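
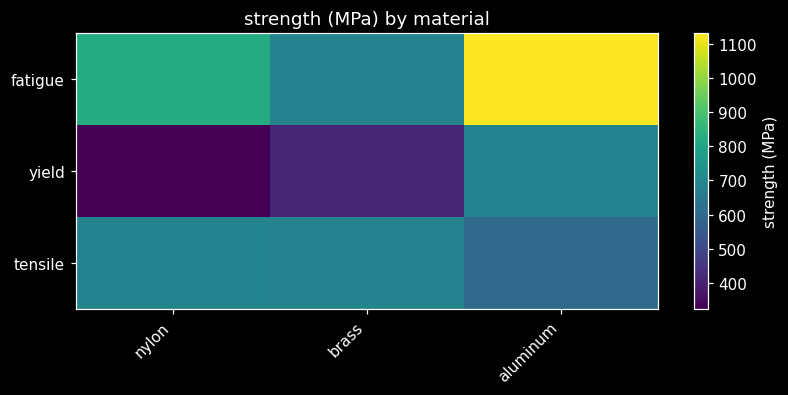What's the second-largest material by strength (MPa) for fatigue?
Top 3 for fatigue: aluminum ≈ 1100, nylon ≈ 800, brass ≈ 700.

nylon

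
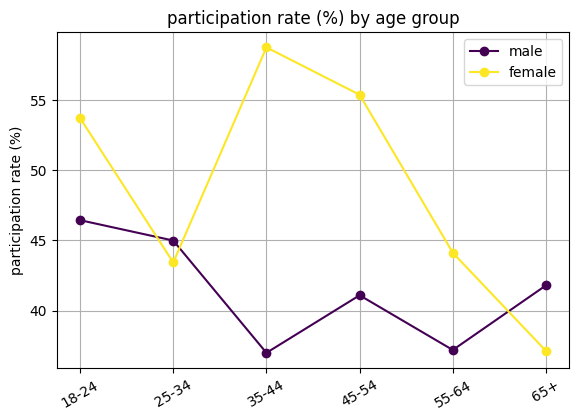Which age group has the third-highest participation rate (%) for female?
Top 4 for female: 35-44 ≈ 58, 45-54 ≈ 56, 18-24 ≈ 54, 55-64 ≈ 44.

18-24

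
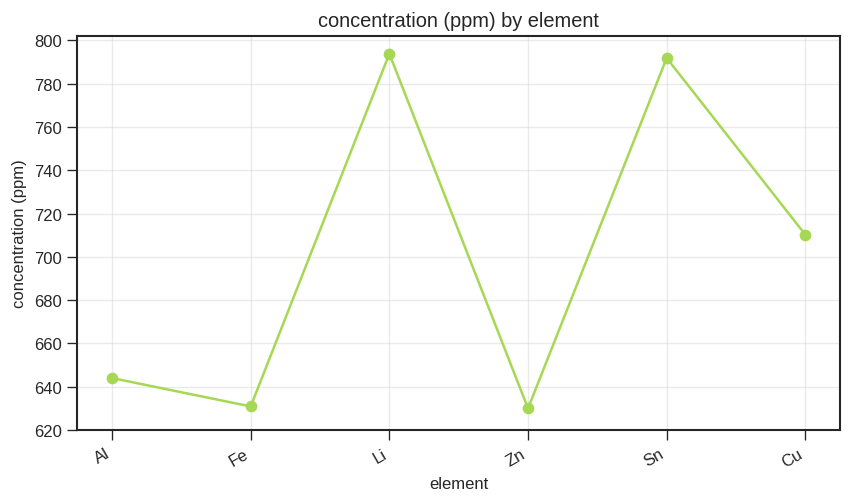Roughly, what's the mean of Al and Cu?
≈ 680

(640 + 720) / 2 ≈ 680.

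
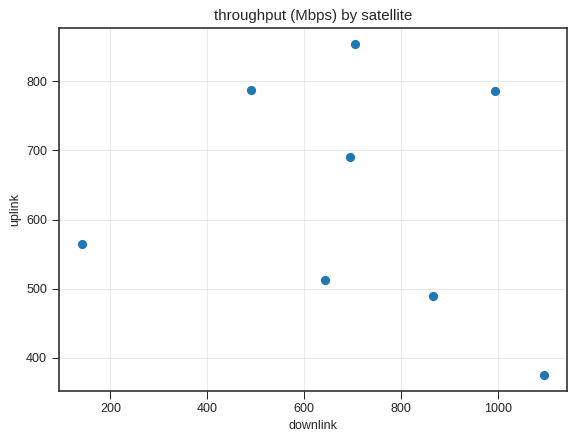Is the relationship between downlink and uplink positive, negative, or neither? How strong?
no clear correlation

Points are roughly uncorrelated; weak (|r| ≈ 0.2).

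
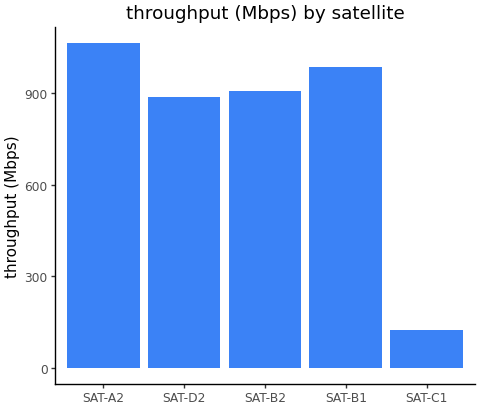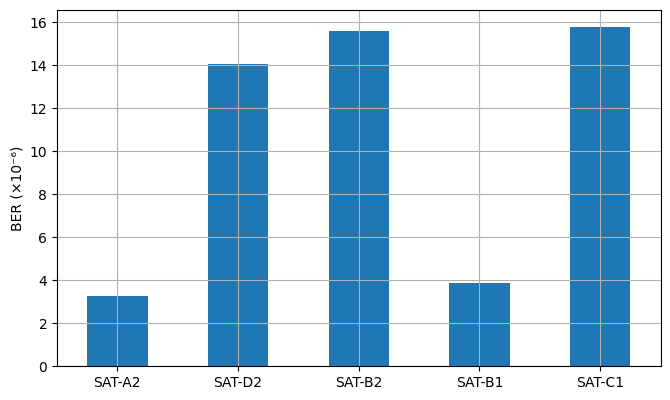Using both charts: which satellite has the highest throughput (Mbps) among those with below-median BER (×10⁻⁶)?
Chart 2 median BER (×10⁻⁶) ≈ 14; below-median satellites: SAT-A2, SAT-B1. Among those, SAT-A2 has the highest throughput (Mbps) (≈ 1100).

SAT-A2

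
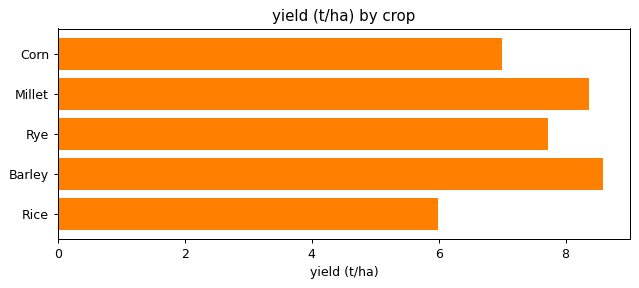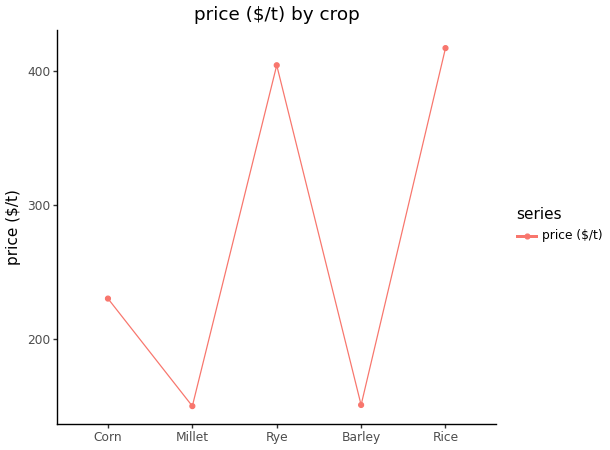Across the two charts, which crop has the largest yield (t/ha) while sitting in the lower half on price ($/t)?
Chart 2 median price ($/t) ≈ 250; below-median crops: Millet, Barley. Among those, Barley has the highest yield (t/ha) (≈ 9).

Barley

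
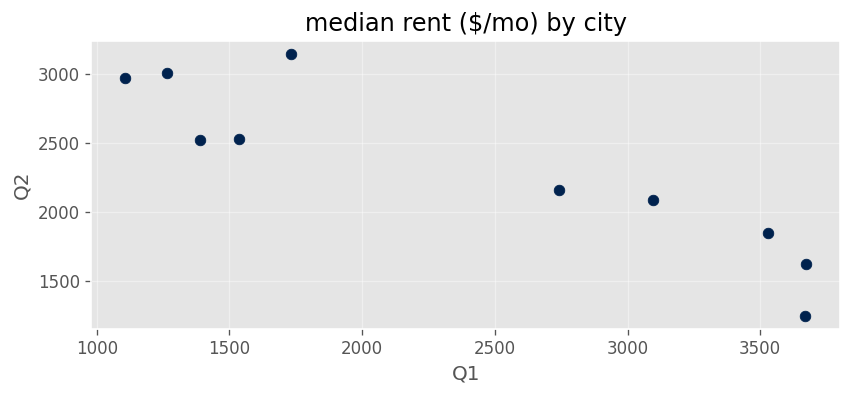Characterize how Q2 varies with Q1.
negative, strong

Points are negatively correlated; strong (|r| ≈ 0.9).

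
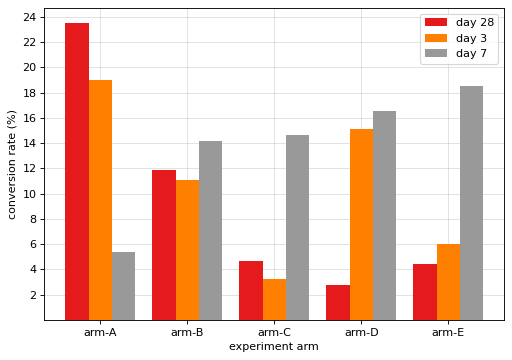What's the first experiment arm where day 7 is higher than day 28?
arm-A: day 7 ≈ 6 vs day 28 ≈ 24 (not yet); arm-B: day 7 ≈ 14 vs day 28 ≈ 12 (first crossover).

arm-B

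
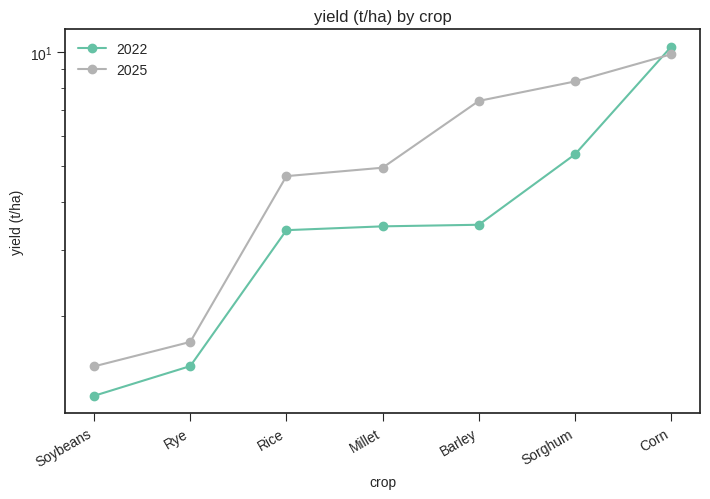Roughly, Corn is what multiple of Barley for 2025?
Corn ≈ 10, Barley ≈ 7; 10/7 ≈ 1.43.

≈ 1.43×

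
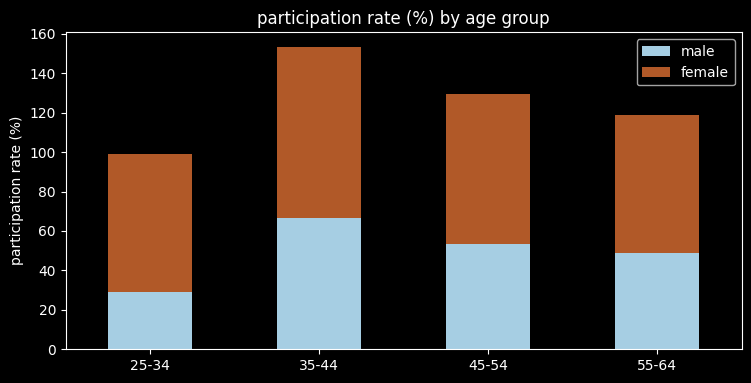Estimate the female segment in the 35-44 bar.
female top ≈ 160, bottom ≈ 60; segment ≈ 100.

≈ 100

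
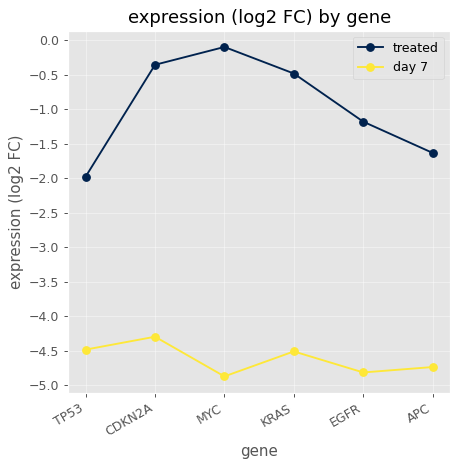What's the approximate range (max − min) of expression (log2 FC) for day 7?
≈ 0.5

Max CDKN2A ≈ -4.5, min MYC ≈ -5.0; range ≈ 0.5.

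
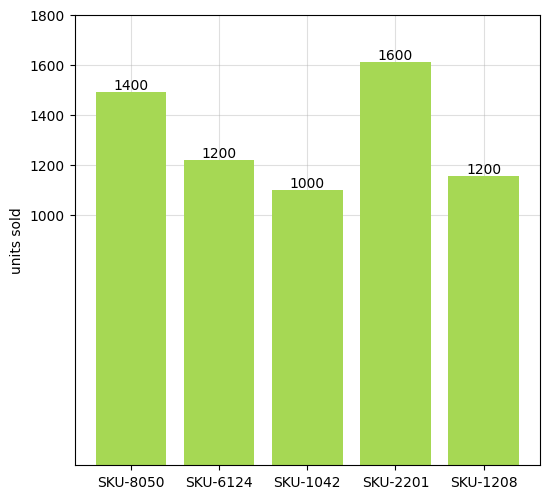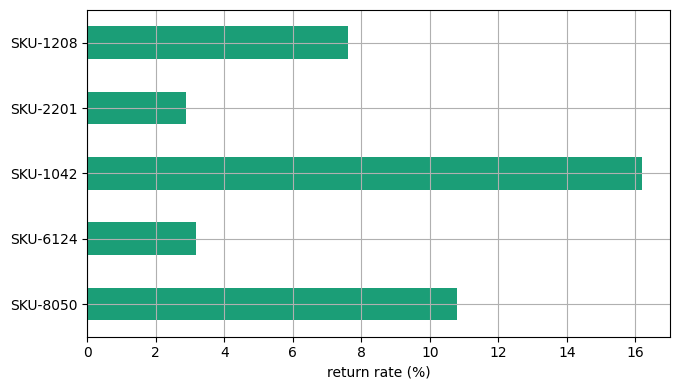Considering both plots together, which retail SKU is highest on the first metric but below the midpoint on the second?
SKU-2201

Chart 2 median return rate (%) ≈ 8; below-median retail SKUs: SKU-6124, SKU-2201. Among those, SKU-2201 has the highest units sold (≈ 1600).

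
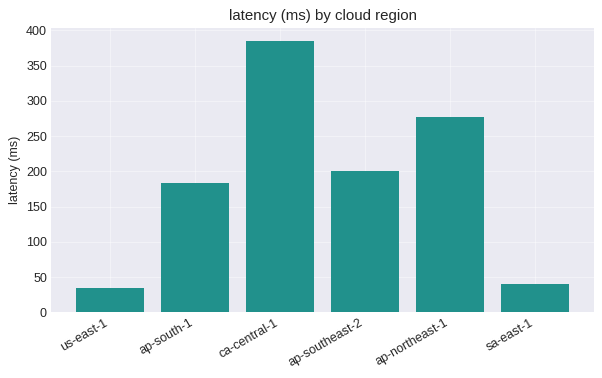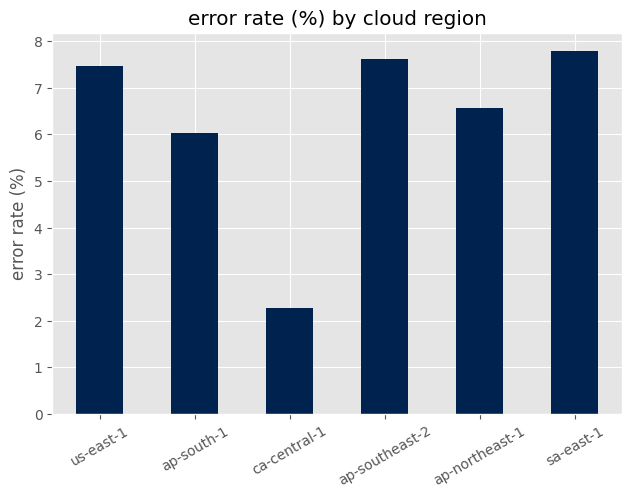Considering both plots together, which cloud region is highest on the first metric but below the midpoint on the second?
Chart 2 median error rate (%) ≈ 7; below-median cloud regions: ap-south-1, ca-central-1, ap-northeast-1. Among those, ca-central-1 has the highest latency (ms) (≈ 400).

ca-central-1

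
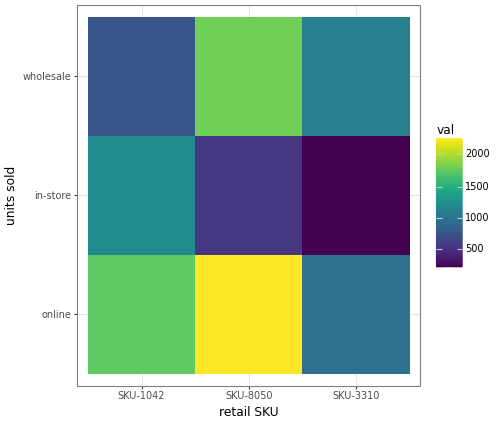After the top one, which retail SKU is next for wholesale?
Top 3 for wholesale: SKU-8050 ≈ 1800, SKU-3310 ≈ 1000, SKU-1042 ≈ 800.

SKU-3310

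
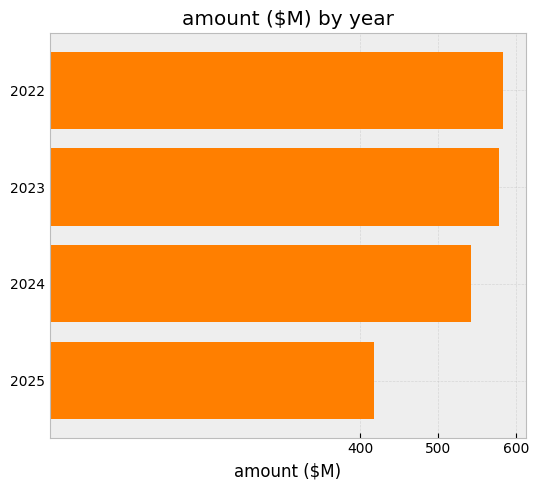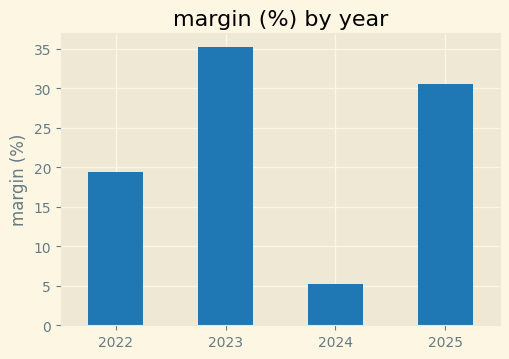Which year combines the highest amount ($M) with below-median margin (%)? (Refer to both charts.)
Chart 2 median margin (%) ≈ 25; below-median years: 2022, 2024. Among those, 2022 has the highest amount ($M) (≈ 600).

2022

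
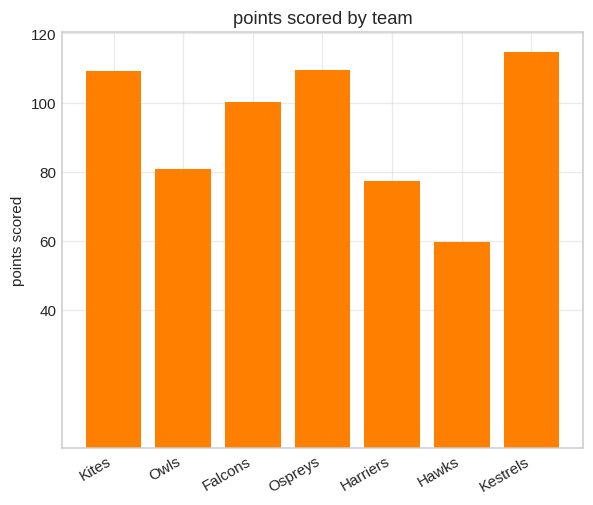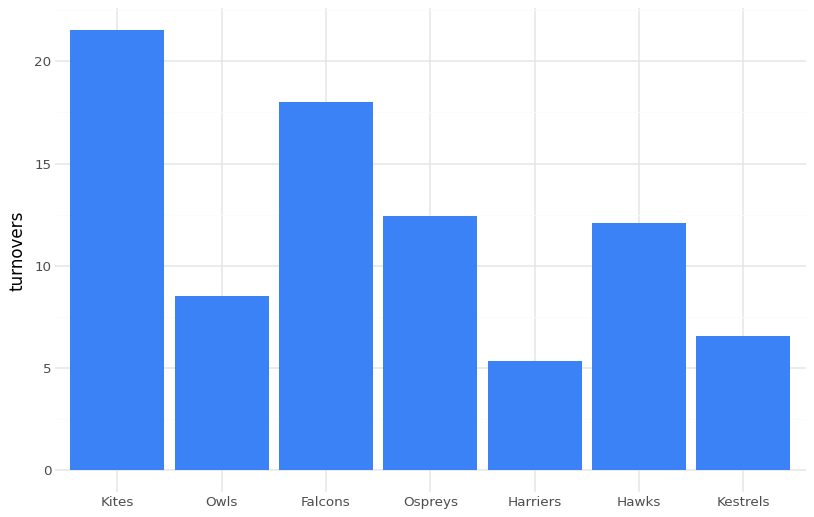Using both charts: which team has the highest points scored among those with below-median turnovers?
Kestrels

Chart 2 median turnovers ≈ 12; below-median teams: Owls, Harriers, Kestrels. Among those, Kestrels has the highest points scored (≈ 120).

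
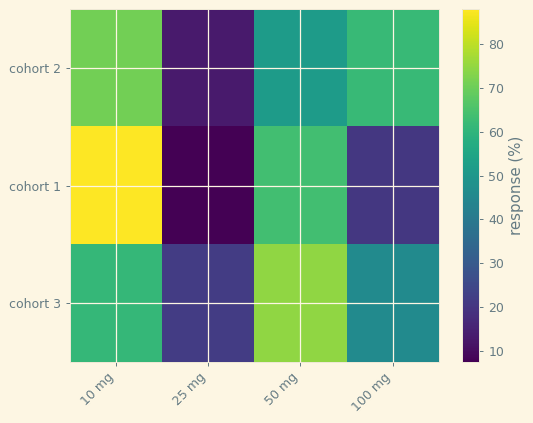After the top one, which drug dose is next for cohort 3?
10 mg

Top 3 for cohort 3: 50 mg ≈ 70, 10 mg ≈ 60, 100 mg ≈ 50.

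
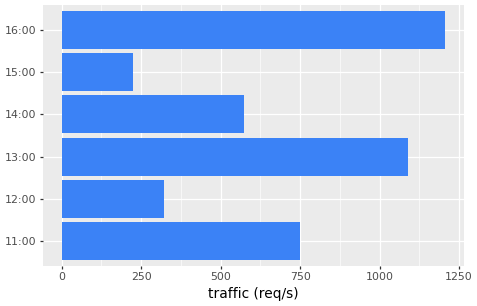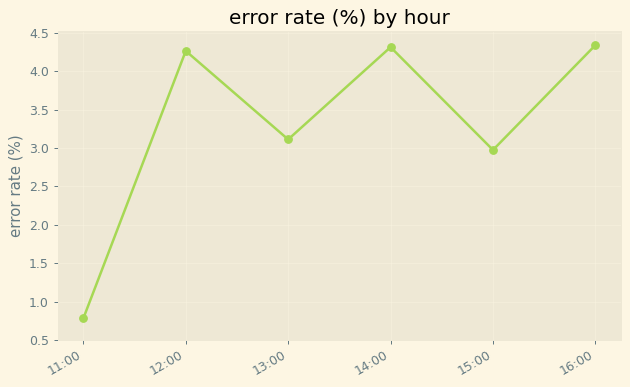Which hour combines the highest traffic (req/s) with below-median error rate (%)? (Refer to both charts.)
13:00

Chart 2 median error rate (%) ≈ 3.5; below-median hours: 11:00, 13:00, 15:00. Among those, 13:00 has the highest traffic (req/s) (≈ 1000).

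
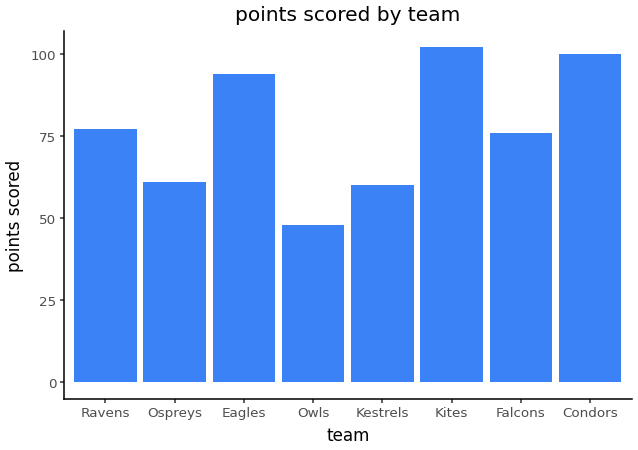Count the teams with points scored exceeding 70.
Above 70: Ravens, Eagles, Kites, Falcons, Condors.

5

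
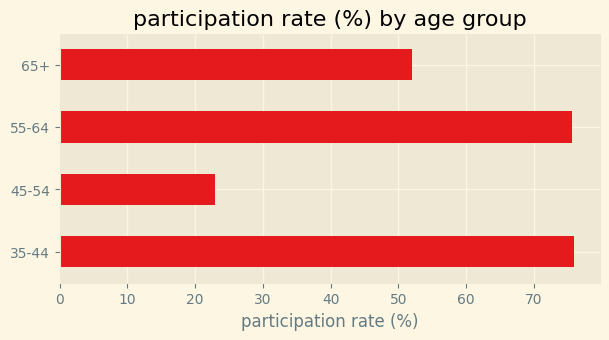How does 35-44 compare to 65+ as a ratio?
≈ 1.6×

35-44 ≈ 80, 65+ ≈ 50; 80/50 ≈ 1.6.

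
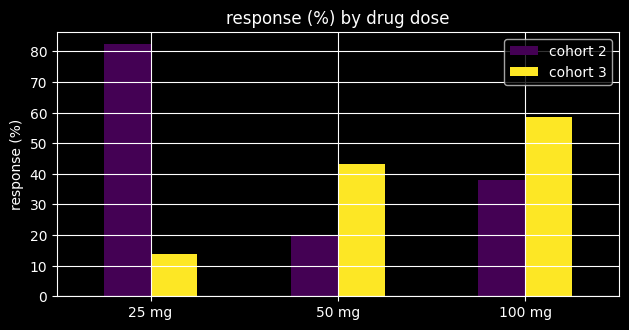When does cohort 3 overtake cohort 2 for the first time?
25 mg: cohort 3 ≈ 10 vs cohort 2 ≈ 80 (not yet); 50 mg: cohort 3 ≈ 40 vs cohort 2 ≈ 20 (first crossover).

50 mg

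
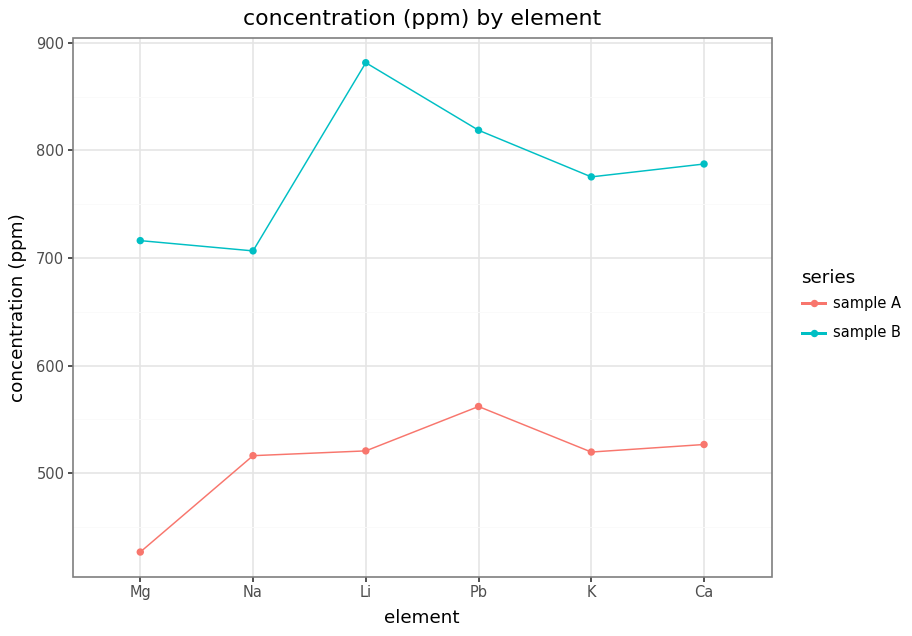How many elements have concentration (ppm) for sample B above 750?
Above 750: Li, Pb, K, Ca.

4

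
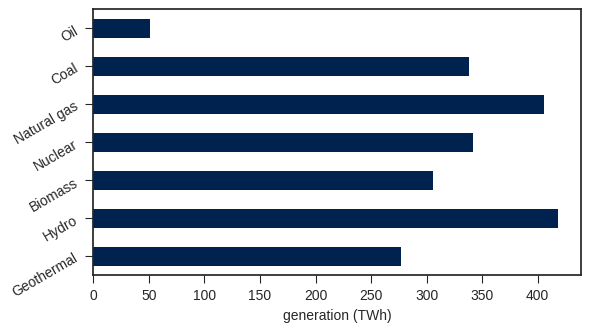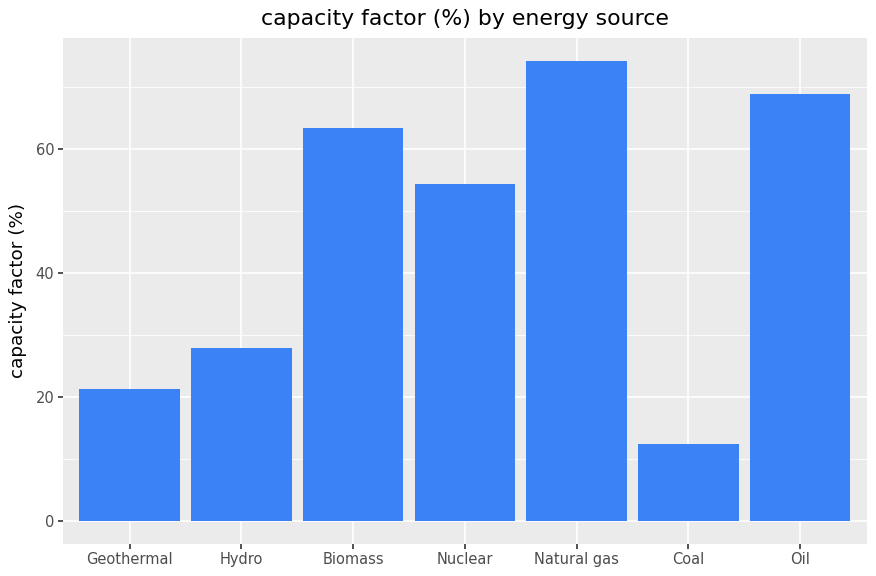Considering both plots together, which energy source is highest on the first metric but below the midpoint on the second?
Chart 2 median capacity factor (%) ≈ 50; below-median energy sources: Geothermal, Hydro, Coal. Among those, Hydro has the highest generation (TWh) (≈ 400).

Hydro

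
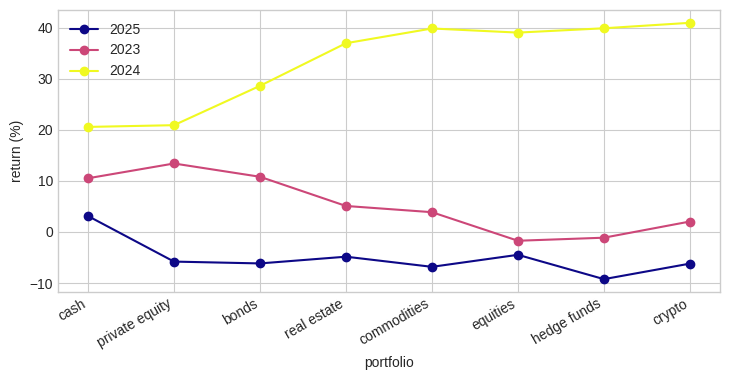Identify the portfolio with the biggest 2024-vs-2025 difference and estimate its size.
hedge funds, ≈ 50 %

hedge funds: 2024 ≈ 40, 2025 ≈ -10 → gap ≈ 50. Next-largest (crypto) is only ≈ 45.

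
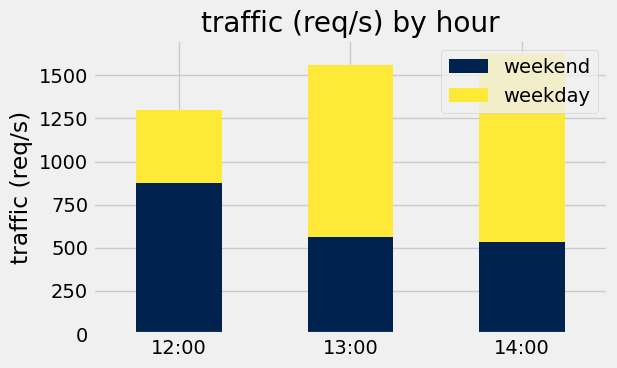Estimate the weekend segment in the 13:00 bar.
≈ 600

weekend top ≈ 600, bottom ≈ 0; segment ≈ 600.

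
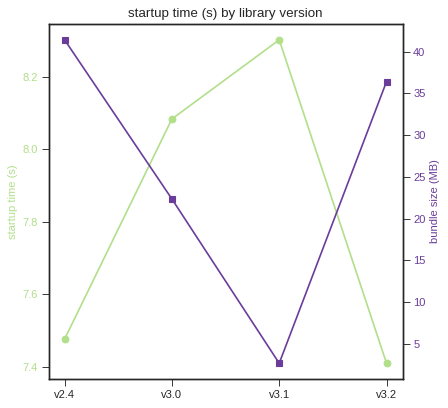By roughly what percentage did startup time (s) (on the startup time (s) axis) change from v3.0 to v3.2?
≈ -8.6%

v3.0 ≈ 8.1, v3.2 ≈ 7.4; (7.4 − 8.1) / 8.1 ≈ -8.6%.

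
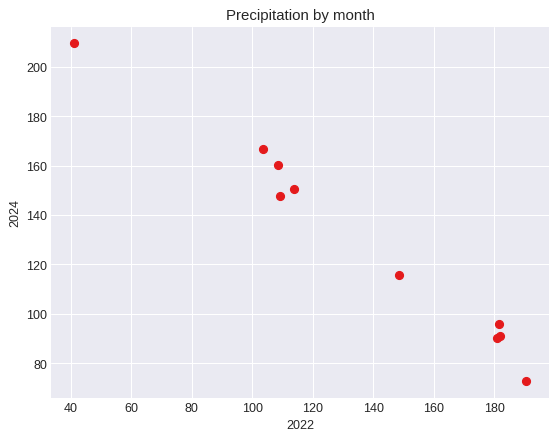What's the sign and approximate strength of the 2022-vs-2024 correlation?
Points are negatively correlated; strong (|r| ≈ 1.0).

negative, strong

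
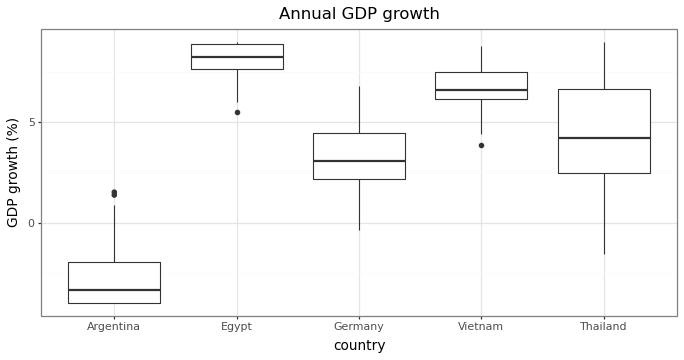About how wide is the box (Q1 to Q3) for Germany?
Q3 ≈ 4, Q1 ≈ 2; IQR ≈ 2.

≈ 2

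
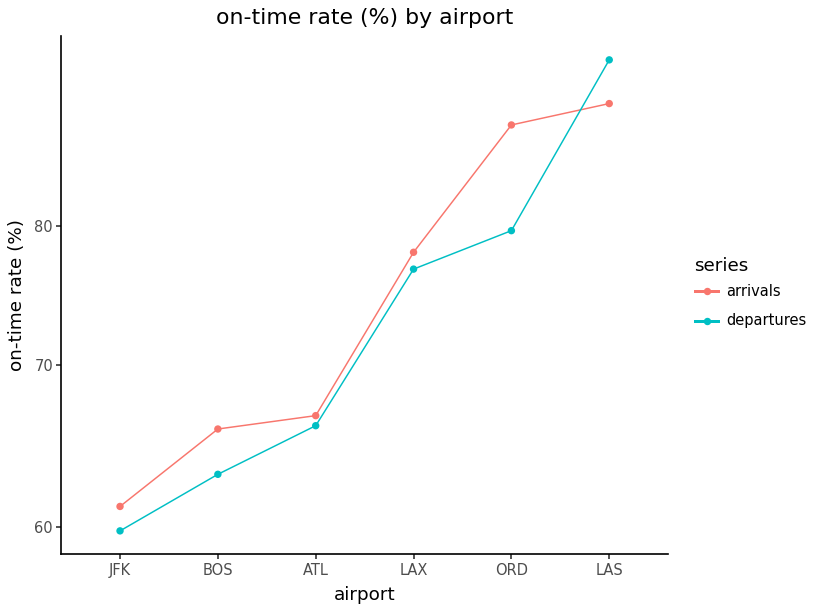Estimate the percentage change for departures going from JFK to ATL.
JFK ≈ 60, ATL ≈ 65; (65 − 60) / 60 ≈ +8.3%.

≈ +8.3%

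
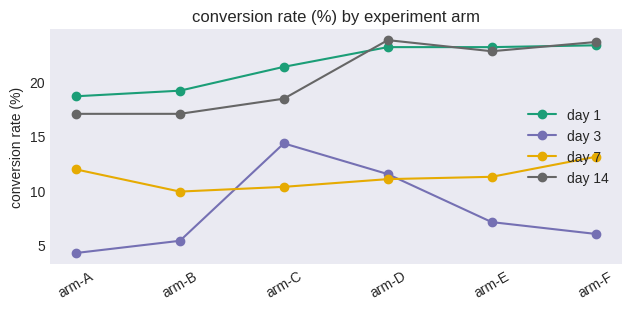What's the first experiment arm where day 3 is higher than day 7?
arm-B: day 3 ≈ 6 vs day 7 ≈ 10 (not yet); arm-C: day 3 ≈ 14 vs day 7 ≈ 10 (first crossover).

arm-C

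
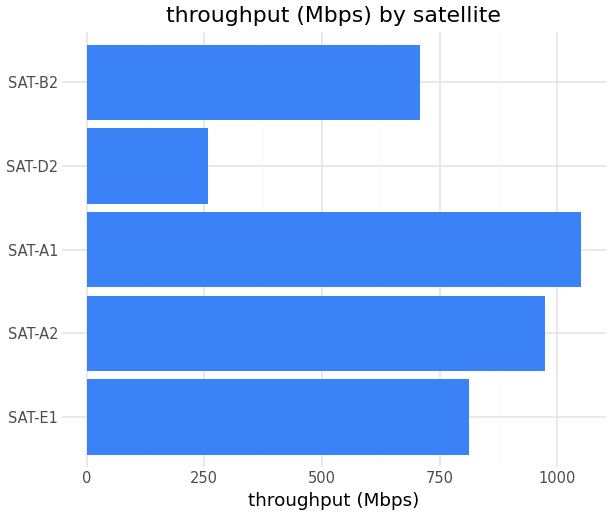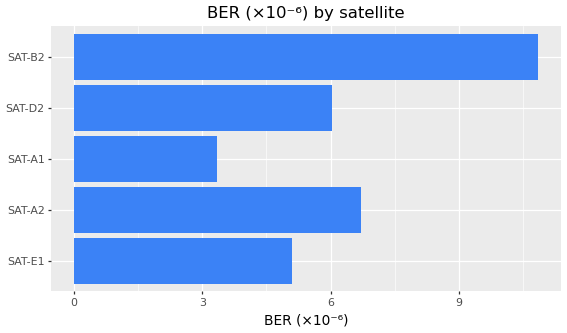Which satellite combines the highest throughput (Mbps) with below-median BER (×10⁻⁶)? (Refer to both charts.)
SAT-A1

Chart 2 median BER (×10⁻⁶) ≈ 6; below-median satellites: SAT-E1, SAT-A1. Among those, SAT-A1 has the highest throughput (Mbps) (≈ 1100).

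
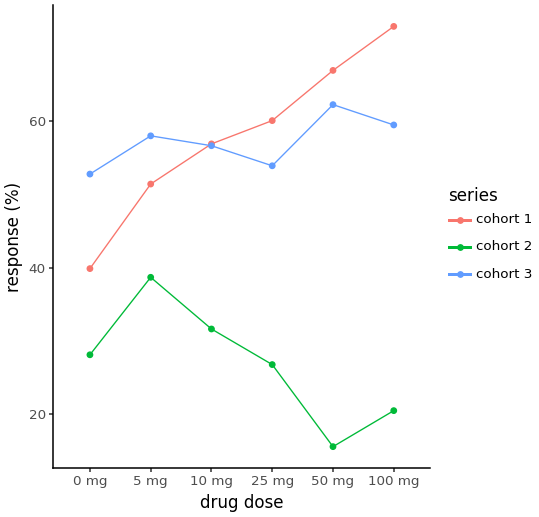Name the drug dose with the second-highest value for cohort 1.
50 mg

Top 3 for cohort 1: 100 mg ≈ 75, 50 mg ≈ 65, 25 mg ≈ 60.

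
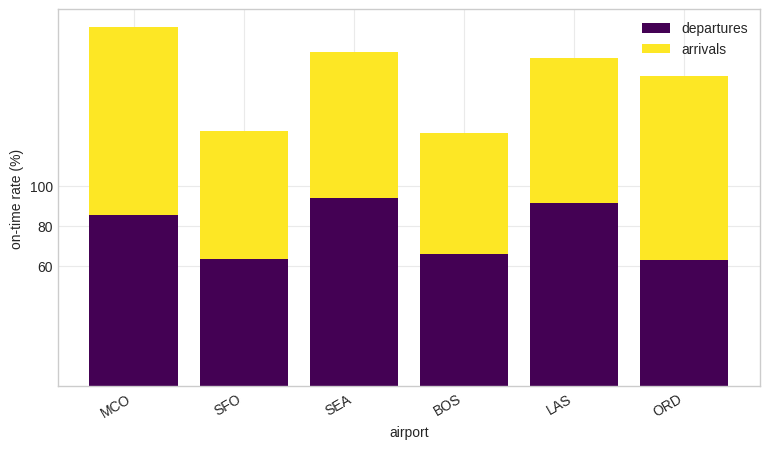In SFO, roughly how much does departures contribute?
≈ 60

departures top ≈ 60, bottom ≈ 0; segment ≈ 60.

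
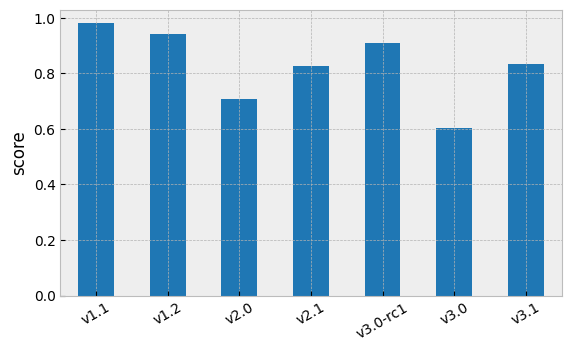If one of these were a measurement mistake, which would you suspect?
v3.0 ≈ 0.6; the rest sit between ≈ 0.7 and ≈ 1.0.

v3.0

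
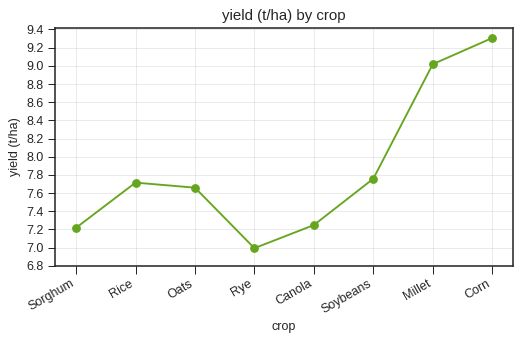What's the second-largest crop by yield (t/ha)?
Top 3: Corn ≈ 9.4, Millet ≈ 9.0, Soybeans ≈ 7.8.

Millet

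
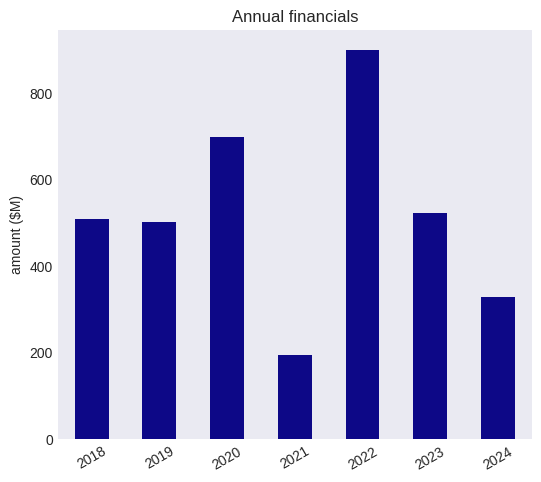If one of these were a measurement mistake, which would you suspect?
2022

2022 ≈ 900; the rest sit between ≈ 200 and ≈ 700.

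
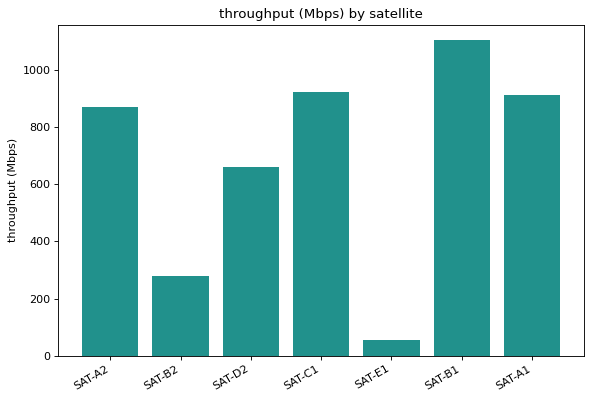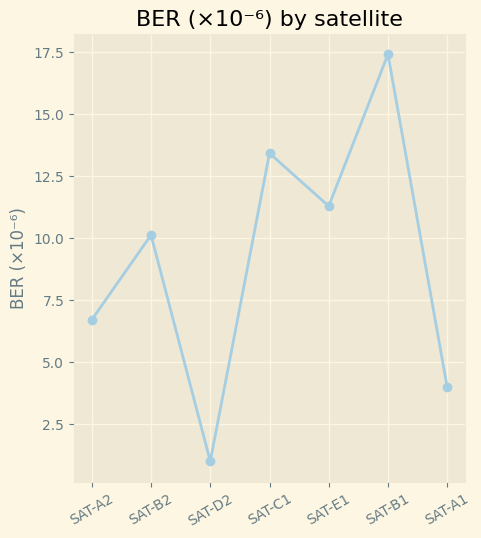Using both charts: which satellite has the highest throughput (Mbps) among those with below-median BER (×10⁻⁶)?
SAT-A1

Chart 2 median BER (×10⁻⁶) ≈ 10; below-median satellites: SAT-A2, SAT-D2, SAT-A1. Among those, SAT-A1 has the highest throughput (Mbps) (≈ 1000).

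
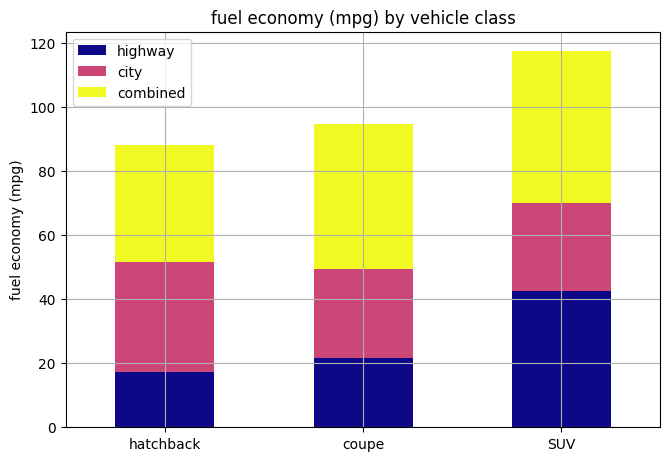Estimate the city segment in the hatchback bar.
≈ 30

city top ≈ 50, bottom ≈ 20; segment ≈ 30.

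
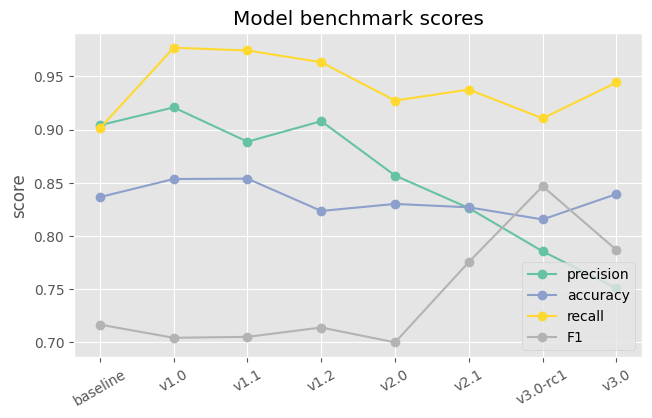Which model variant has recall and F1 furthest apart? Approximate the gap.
v1.0, ≈ 0.30

v1.0: recall ≈ 1.00, F1 ≈ 0.70 → gap ≈ 0.30. Next-largest (v1.1) is only ≈ 0.25.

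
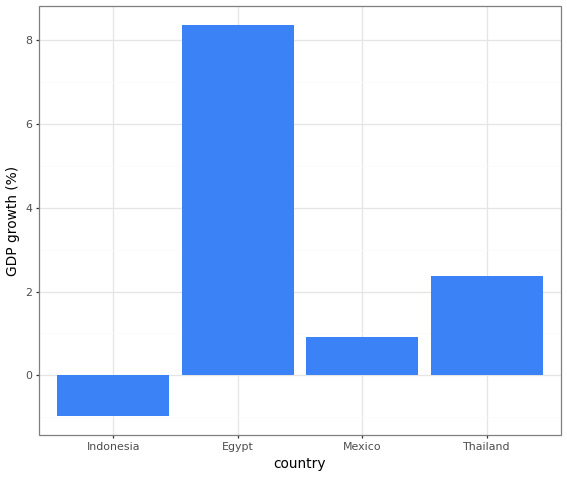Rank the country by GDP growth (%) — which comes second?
Top 3: Egypt ≈ 8, Thailand ≈ 2, Mexico ≈ 1.

Thailand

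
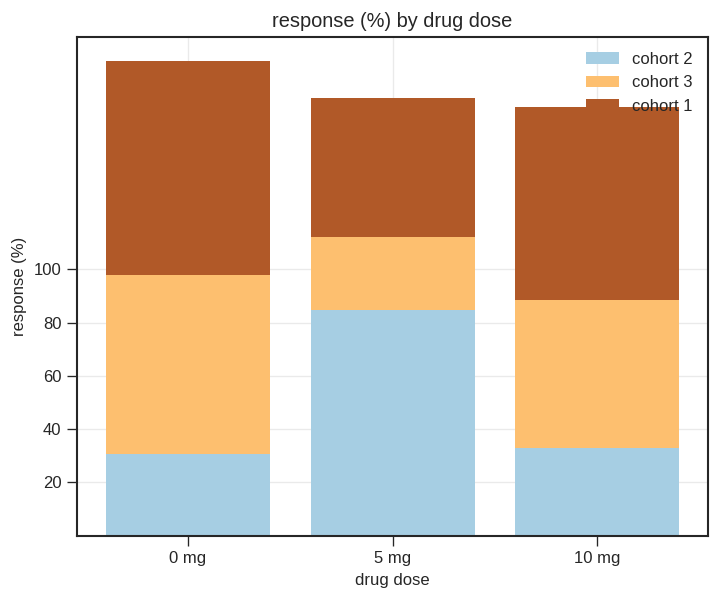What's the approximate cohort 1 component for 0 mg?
cohort 1 top ≈ 180, bottom ≈ 100; segment ≈ 80.

≈ 80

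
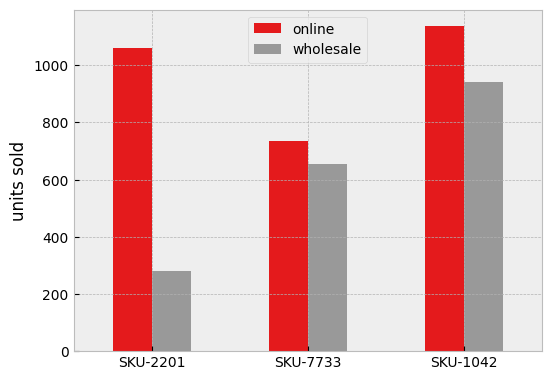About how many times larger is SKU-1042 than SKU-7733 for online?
≈ 1.57×

SKU-1042 ≈ 1100, SKU-7733 ≈ 700; 1100/700 ≈ 1.57.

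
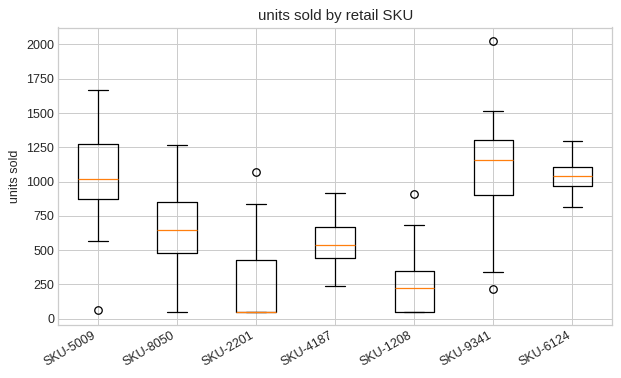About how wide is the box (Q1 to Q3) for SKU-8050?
Q3 ≈ 900, Q1 ≈ 500; IQR ≈ 400.

≈ 400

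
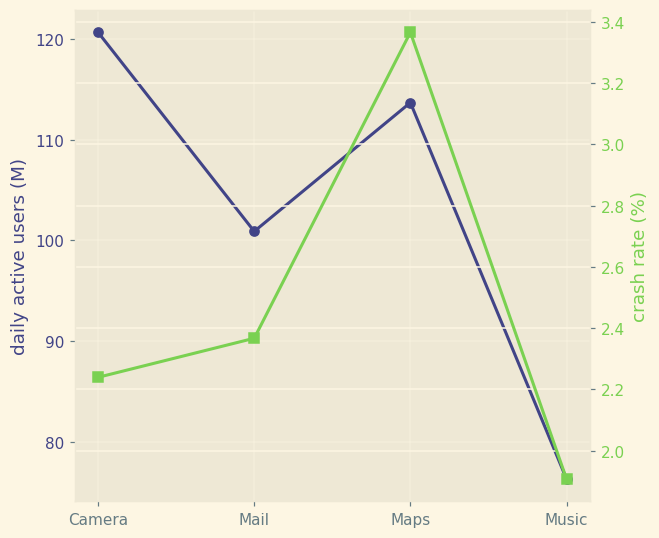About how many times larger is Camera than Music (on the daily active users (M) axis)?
Camera ≈ 120, Music ≈ 75; 120/75 ≈ 1.6.

≈ 1.6×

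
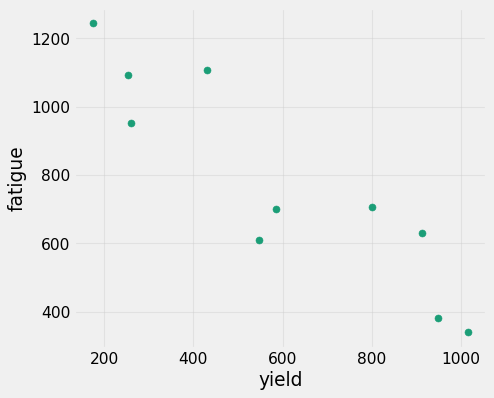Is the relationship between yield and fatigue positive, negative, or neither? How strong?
Points are negatively correlated; strong (|r| ≈ 0.9).

negative, strong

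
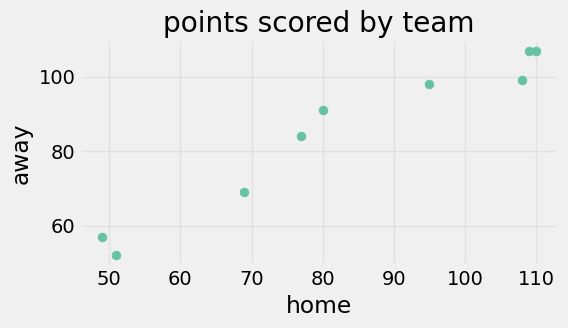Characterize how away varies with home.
positive, strong

Points are positively correlated; strong (|r| ≈ 1.0).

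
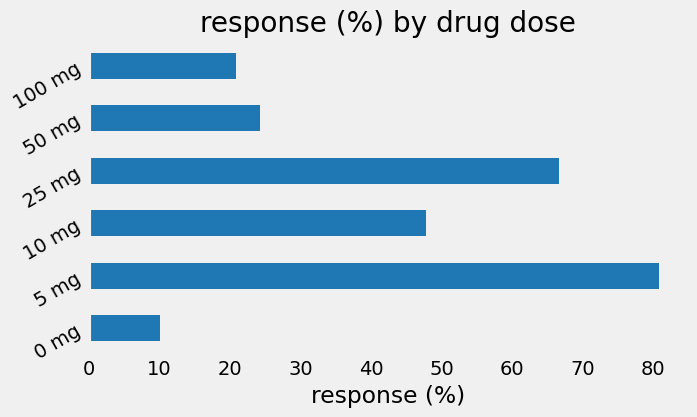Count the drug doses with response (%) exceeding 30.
Above 30: 5 mg, 10 mg, 25 mg.

3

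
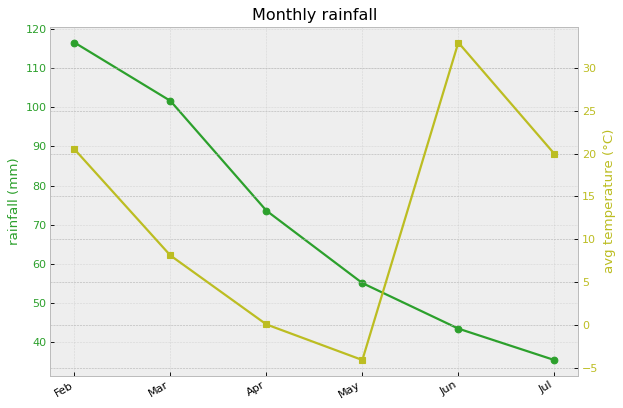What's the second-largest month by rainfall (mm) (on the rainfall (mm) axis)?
Mar

Top 3 (on the rainfall (mm) axis): Feb ≈ 120, Mar ≈ 100, Apr ≈ 70.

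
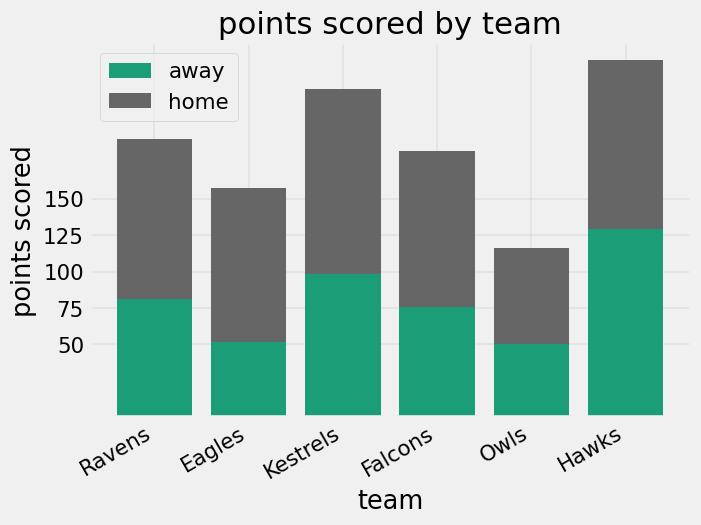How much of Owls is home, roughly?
home top ≈ 125, bottom ≈ 50; segment ≈ 75.

≈ 75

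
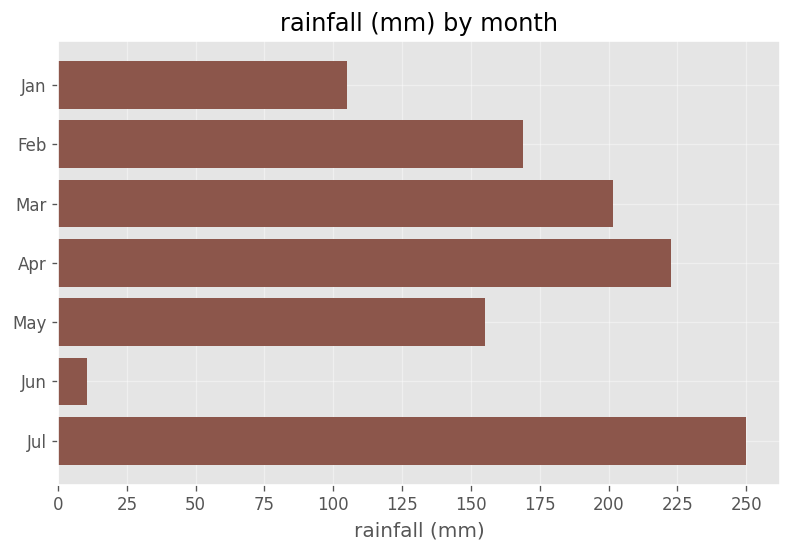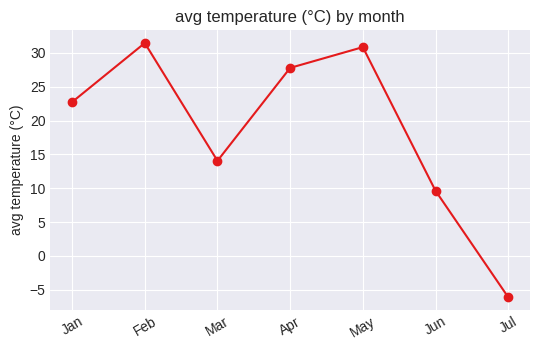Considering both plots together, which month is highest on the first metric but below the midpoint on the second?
Chart 2 median avg temperature (°C) ≈ 25; below-median months: Mar, Jun, Jul. Among those, Jul has the highest rainfall (mm) (≈ 250).

Jul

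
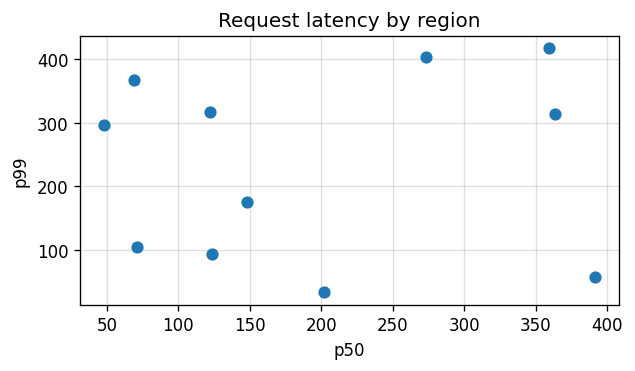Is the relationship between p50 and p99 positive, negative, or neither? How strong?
no clear correlation

Points are roughly uncorrelated; weak (|r| ≈ 0.1).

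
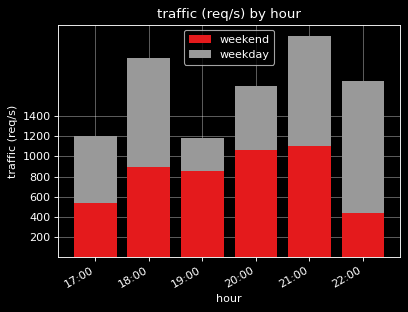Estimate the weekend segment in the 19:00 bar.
≈ 800

weekend top ≈ 800, bottom ≈ 0; segment ≈ 800.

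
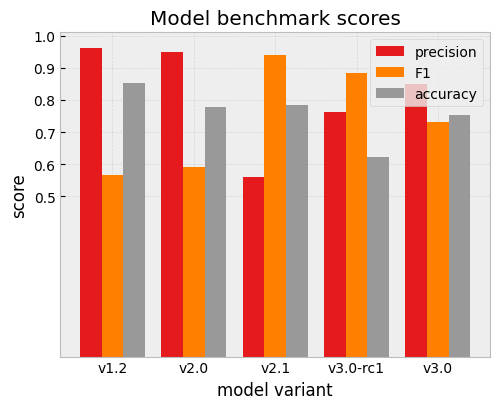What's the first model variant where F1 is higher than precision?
v2.0: F1 ≈ 0.6 vs precision ≈ 0.9 (not yet); v2.1: F1 ≈ 0.9 vs precision ≈ 0.6 (first crossover).

v2.1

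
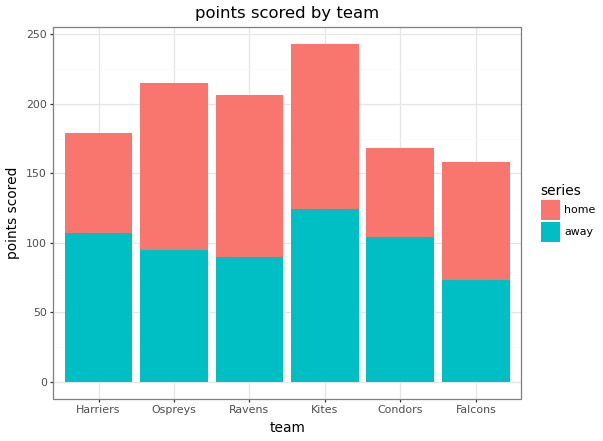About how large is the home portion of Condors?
home top ≈ 175, bottom ≈ 100; segment ≈ 75.

≈ 75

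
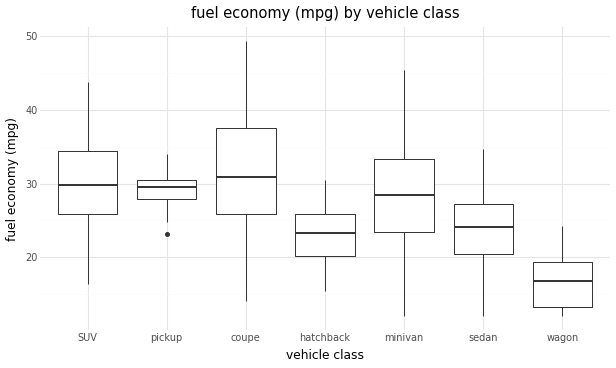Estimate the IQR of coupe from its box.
≈ 12

Q3 ≈ 38, Q1 ≈ 26; IQR ≈ 12.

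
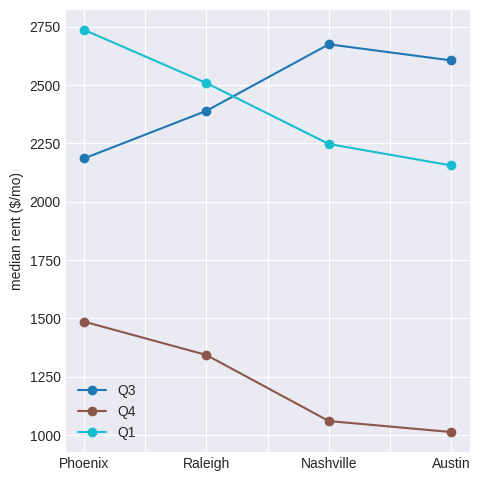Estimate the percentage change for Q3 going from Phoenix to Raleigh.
Phoenix ≈ 2200, Raleigh ≈ 2400; (2400 − 2200) / 2200 ≈ +9.1%.

≈ +9.1%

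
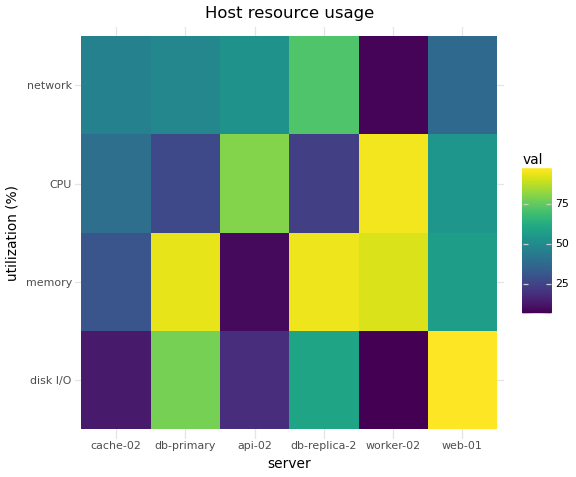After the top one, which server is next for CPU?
Top 3 for CPU: worker-02 ≈ 100, api-02 ≈ 80, web-01 ≈ 50.

api-02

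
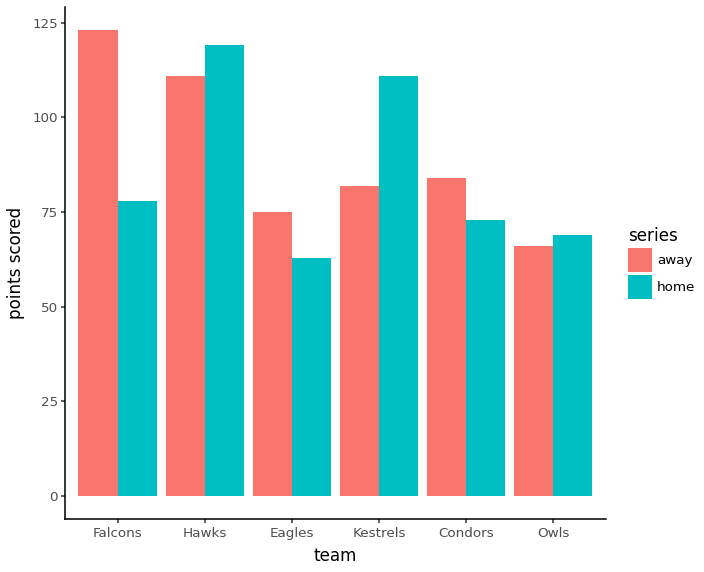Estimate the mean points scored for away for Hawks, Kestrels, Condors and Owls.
(120 + 80 + 80 + 60) / 4 ≈ 85.

≈ 85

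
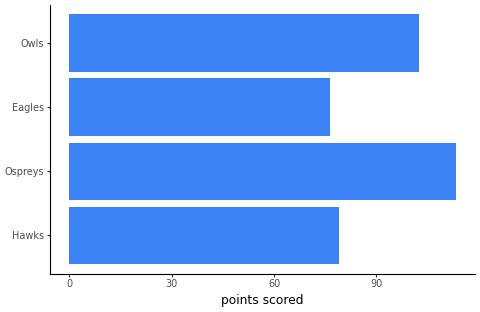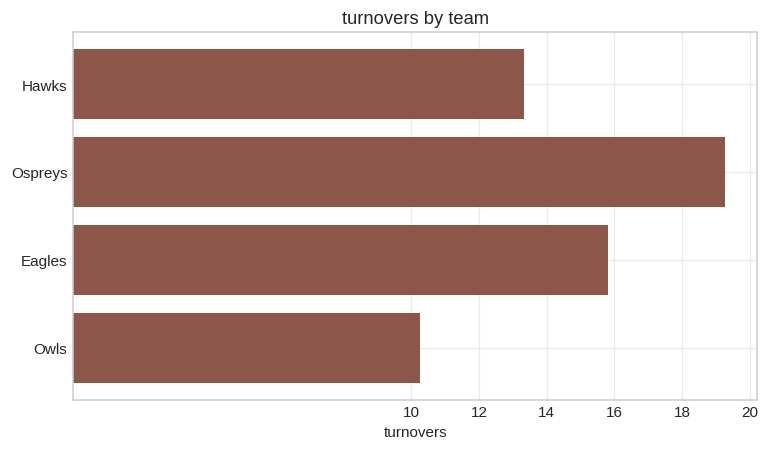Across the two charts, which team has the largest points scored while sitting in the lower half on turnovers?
Owls

Chart 2 median turnovers ≈ 14; below-median teams: Hawks, Owls. Among those, Owls has the highest points scored (≈ 100).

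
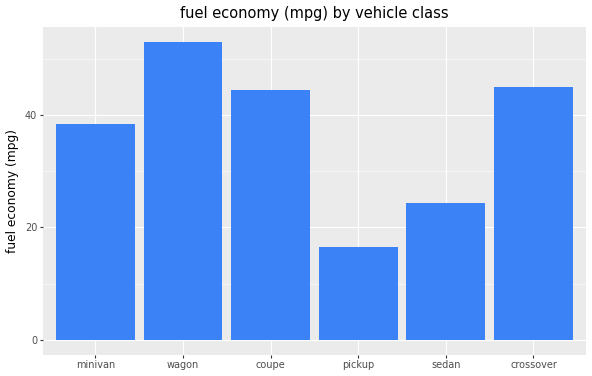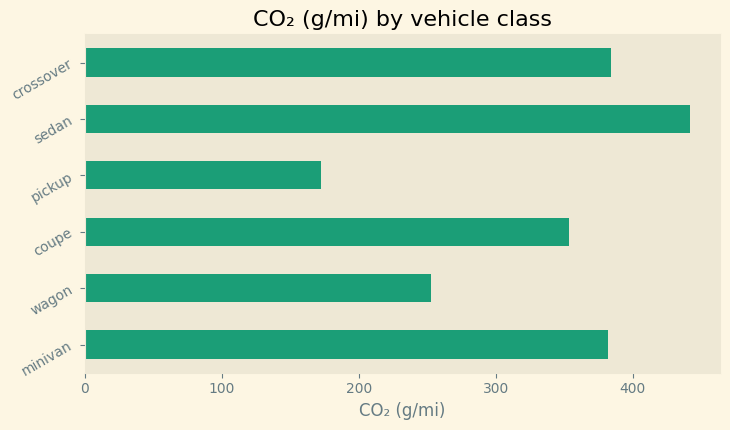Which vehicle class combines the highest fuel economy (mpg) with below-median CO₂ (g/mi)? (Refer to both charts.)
Chart 2 median CO₂ (g/mi) ≈ 350; below-median vehicle classes: wagon, coupe, pickup. Among those, wagon has the highest fuel economy (mpg) (≈ 55).

wagon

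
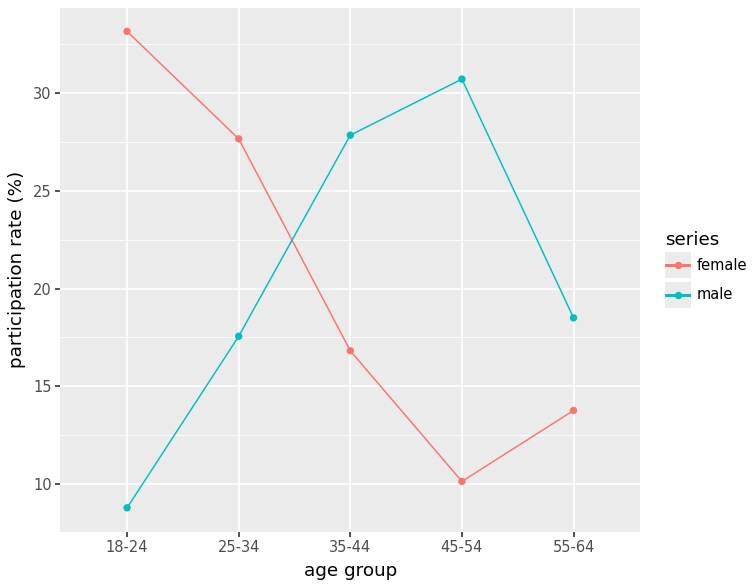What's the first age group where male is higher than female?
25-34: male ≈ 20 vs female ≈ 30 (not yet); 35-44: male ≈ 30 vs female ≈ 15 (first crossover).

35-44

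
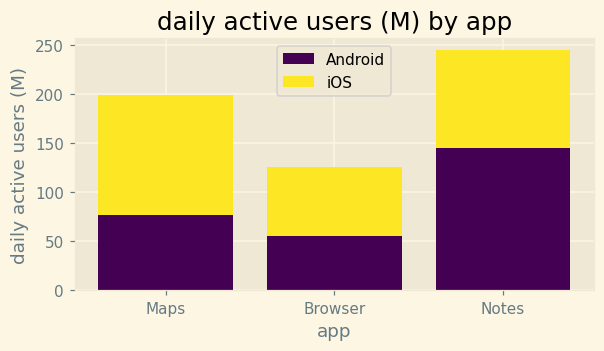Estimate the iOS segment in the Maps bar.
≈ 125

iOS top ≈ 200, bottom ≈ 75; segment ≈ 125.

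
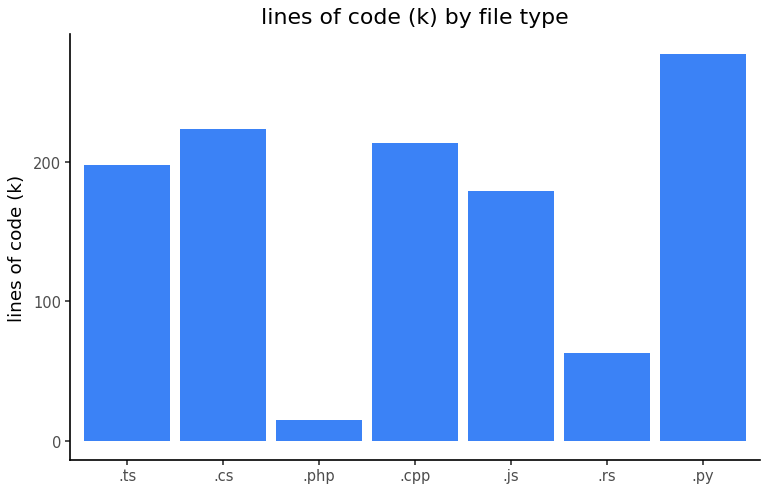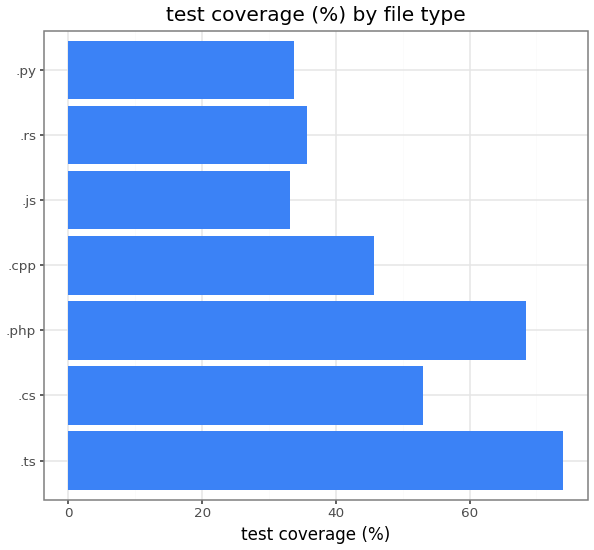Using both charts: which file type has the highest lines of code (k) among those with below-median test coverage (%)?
.py

Chart 2 median test coverage (%) ≈ 50; below-median file types: .js, .rs, .py. Among those, .py has the highest lines of code (k) (≈ 300).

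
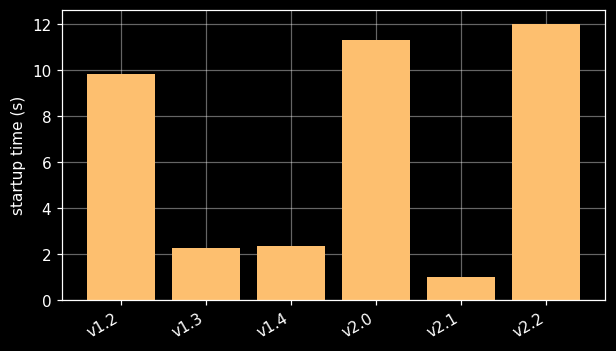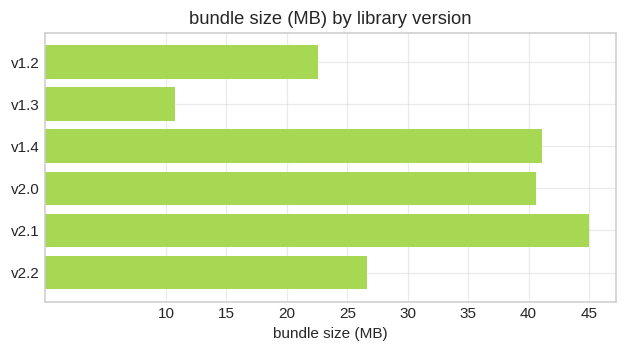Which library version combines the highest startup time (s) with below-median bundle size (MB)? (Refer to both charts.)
Chart 2 median bundle size (MB) ≈ 35; below-median library versions: v1.2, v1.3, v2.2. Among those, v2.2 has the highest startup time (s) (≈ 12).

v2.2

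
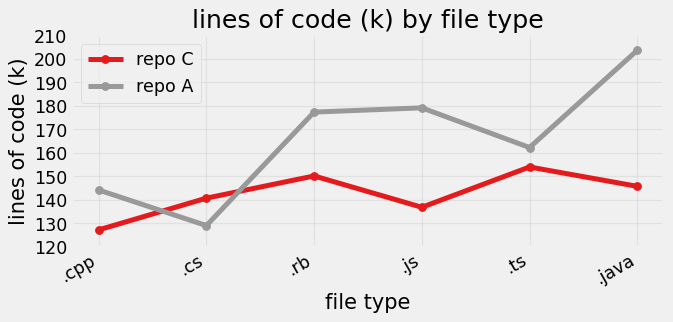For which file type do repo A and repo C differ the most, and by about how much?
.java, ≈ 50 k

.java: repo A ≈ 200, repo C ≈ 150 → gap ≈ 50. Next-largest (.js) is only ≈ 40.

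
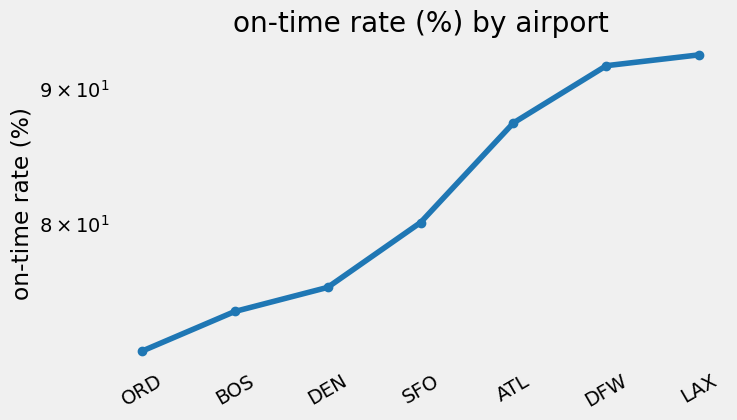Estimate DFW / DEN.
DFW ≈ 92, DEN ≈ 76; 92/76 ≈ 1.21.

≈ 1.21×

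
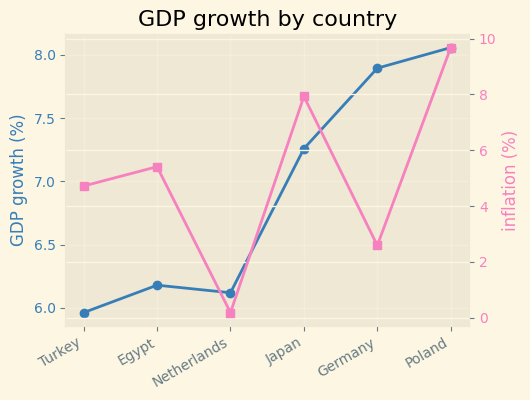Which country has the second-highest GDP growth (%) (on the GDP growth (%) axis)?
Germany

Top 3 (on the GDP growth (%) axis): Poland ≈ 8.0, Germany ≈ 7.8, Japan ≈ 7.2.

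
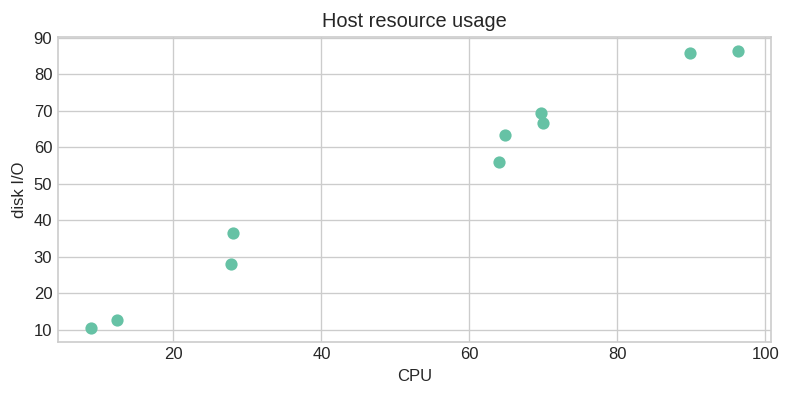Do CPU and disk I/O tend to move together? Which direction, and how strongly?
Points are positively correlated; strong (|r| ≈ 1.0).

positive, strong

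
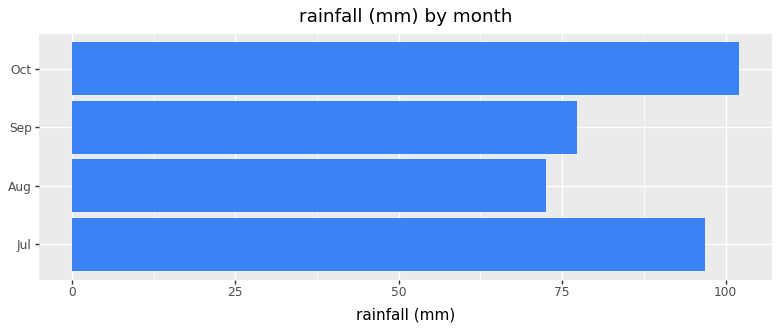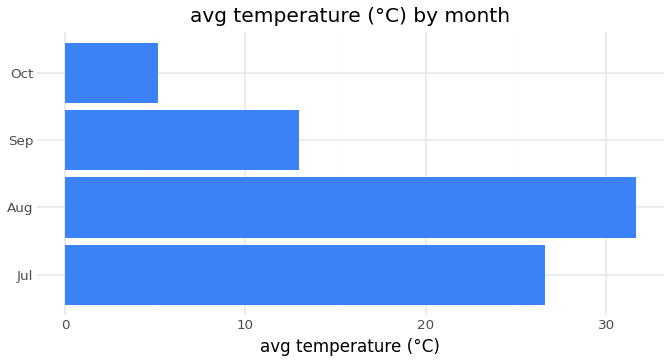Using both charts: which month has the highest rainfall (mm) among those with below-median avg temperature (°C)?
Oct

Chart 2 median avg temperature (°C) ≈ 20; below-median months: Sep, Oct. Among those, Oct has the highest rainfall (mm) (≈ 100).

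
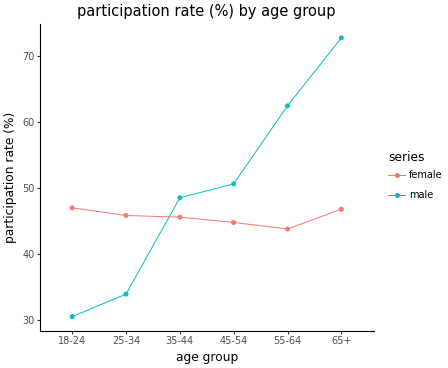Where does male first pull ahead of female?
25-34: male ≈ 35 vs female ≈ 45 (not yet); 35-44: male ≈ 50 vs female ≈ 45 (first crossover).

35-44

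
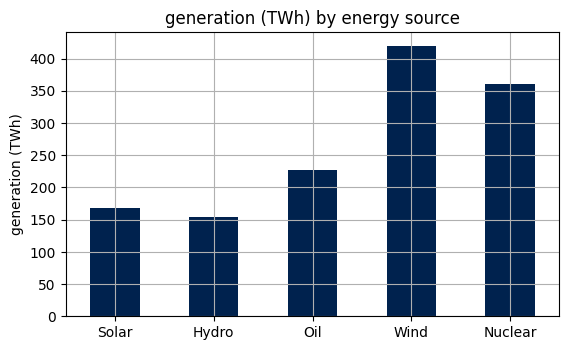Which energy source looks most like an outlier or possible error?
Wind ≈ 400; the rest sit between ≈ 150 and ≈ 350.

Wind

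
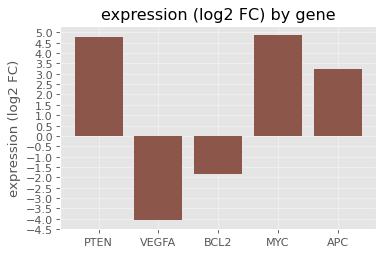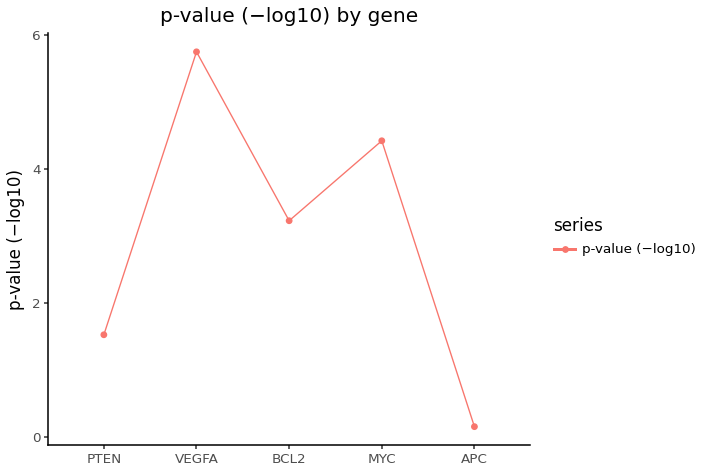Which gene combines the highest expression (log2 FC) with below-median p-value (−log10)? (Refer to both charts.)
Chart 2 median p-value (−log10) ≈ 3; below-median genes: PTEN, APC. Among those, PTEN has the highest expression (log2 FC) (≈ 5).

PTEN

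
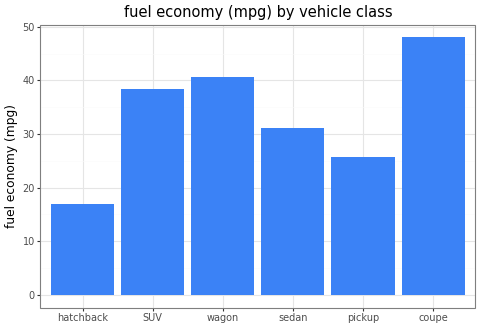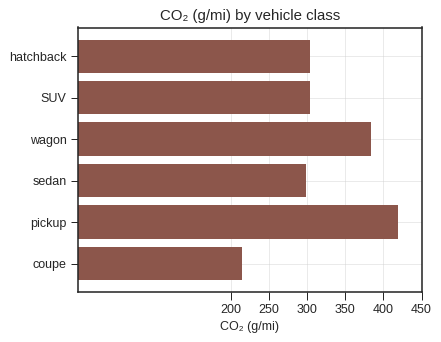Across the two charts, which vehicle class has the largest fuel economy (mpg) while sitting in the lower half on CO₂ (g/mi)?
Chart 2 median CO₂ (g/mi) ≈ 300; below-median vehicle classes: hatchback, sedan, coupe. Among those, coupe has the highest fuel economy (mpg) (≈ 50).

coupe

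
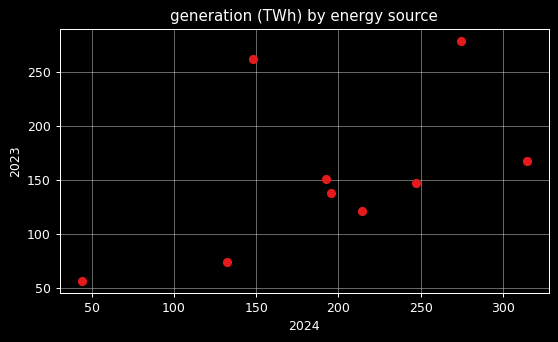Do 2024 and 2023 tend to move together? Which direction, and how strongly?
positive, moderate

Points are positively correlated; moderate (|r| ≈ 0.5).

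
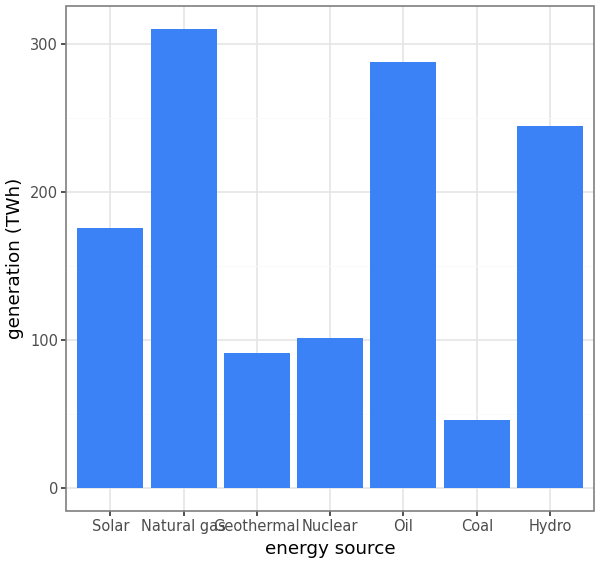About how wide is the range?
≈ 250

Max Natural gas ≈ 300, min Coal ≈ 50; range ≈ 250.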